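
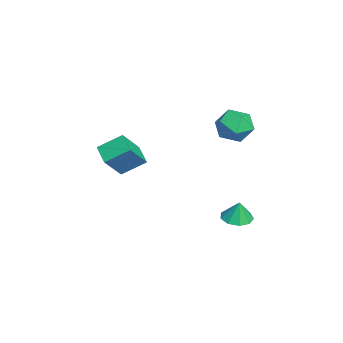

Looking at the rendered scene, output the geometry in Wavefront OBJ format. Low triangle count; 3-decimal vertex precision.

v -1.015 2.331 -3.756
v -0.478 2.961 -3.901
v -0.845 2.449 -2.624
v -1.011 3.167 -3.843
v -1.546 2.982 -3.744
v -1.832 2.492 -3.65
v -1.736 1.928 -3.606
v -1.302 1.552 -3.632
v -0.734 1.541 -3.716
v -0.297 1.9 -3.818
v -0.196 2.461 -3.892
v -1.056 -3.694 0.18
v -0.114 -4.426 1.501
v -1.198 -2.459 0.965
v -0.255 -3.191 2.286
v -0.045 -3.269 -0.306
v 0.898 -4.001 1.015
v -0.186 -2.034 0.479
v 0.756 -2.766 1.8
v 0.757 2.492 4.152
v 1.317 2.235 3.287
v -0.697 2.085 3.333
v -0.137 1.828 2.468
v -0.073 1.226 3.34
v 0.826 1.477 3.847
v -0.206 2.843 2.773
v 0.693 3.094 3.28
v 0.722 2.451 2.435
v 0.804 1.452 2.785
v -0.184 2.868 3.835
v -0.102 1.869 4.185
f 2 1 4
f 2 4 3
f 4 1 5
f 4 5 3
f 5 1 6
f 5 6 3
f 6 1 7
f 6 7 3
f 7 1 8
f 7 8 3
f 8 1 9
f 8 9 3
f 9 1 10
f 9 10 3
f 10 1 11
f 10 11 3
f 11 1 2
f 11 2 3
f 13 15 12
f 16 13 12
f 12 15 14
f 14 16 12
f 13 19 15
f 17 13 16
f 17 19 13
f 15 19 14
f 18 16 14
f 14 19 18
f 18 17 16
f 19 17 18
f 20 31 25
f 20 25 21
f 20 21 27
f 20 27 30
f 20 30 31
f 21 25 29
f 25 31 24
f 31 30 22
f 30 27 26
f 27 21 28
f 23 29 24
f 23 24 22
f 23 22 26
f 23 26 28
f 23 28 29
f 24 29 25
f 22 24 31
f 26 22 30
f 28 26 27
f 29 28 21



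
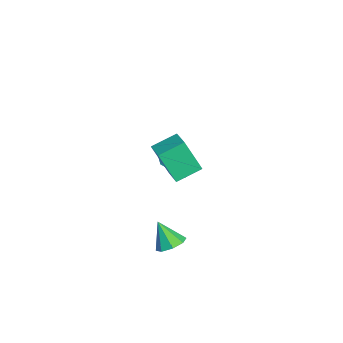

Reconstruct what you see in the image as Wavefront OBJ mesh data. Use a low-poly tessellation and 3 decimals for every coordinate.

v -3.807 3.909 -4.234
v -3.811 2.628 -3.055
v -3.92 4.541 -3.547
v -3.924 3.261 -2.369
v -2.676 3.999 -4.131
v -2.68 2.719 -2.953
v -2.789 4.632 -3.445
v -2.793 3.351 -2.266
v 1.851 2.859 0.428
v 1.507 2.01 2.228
v 1.396 4.155 0.953
v 1.052 3.305 2.753
v 3.048 3.135 0.787
v 2.704 2.285 2.587
v 2.593 4.43 1.312
v 2.249 3.581 3.112
v 3.718 2.836 -3.525
v 4.365 2.321 -3.448
v 3.082 2.224 -2.275
v 4.451 2.867 -3.136
v 4.108 3.396 -3.052
v 3.537 3.596 -3.245
v 3.072 3.351 -3.602
v 2.986 2.804 -3.914
v 3.328 2.276 -3.998
v 3.9 2.076 -3.805
f 2 4 1
f 5 2 1
f 1 4 3
f 3 5 1
f 2 8 4
f 6 2 5
f 6 8 2
f 4 8 3
f 7 5 3
f 3 8 7
f 7 6 5
f 8 6 7
f 10 12 9
f 13 10 9
f 9 12 11
f 11 13 9
f 10 16 12
f 14 10 13
f 14 16 10
f 12 16 11
f 15 13 11
f 11 16 15
f 15 14 13
f 16 14 15
f 18 17 20
f 18 20 19
f 20 17 21
f 20 21 19
f 21 17 22
f 21 22 19
f 22 17 23
f 22 23 19
f 23 17 24
f 23 24 19
f 24 17 25
f 24 25 19
f 25 17 26
f 25 26 19
f 26 17 18
f 26 18 19



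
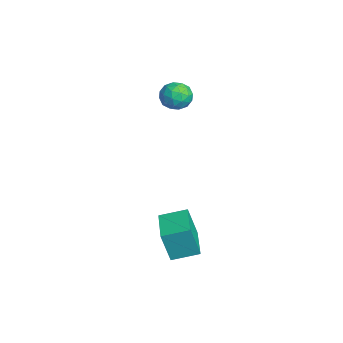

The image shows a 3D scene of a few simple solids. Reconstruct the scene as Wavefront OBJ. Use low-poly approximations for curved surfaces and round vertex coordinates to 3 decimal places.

v 1.17 2.13 -2.737
v 1.147 1.728 -1.291
v 1.292 3.308 -2.407
v 1.269 2.907 -0.962
v 2.931 1.953 -2.758
v 2.908 1.552 -1.313
v 3.053 3.132 -2.429
v 3.03 2.73 -0.983
v -3.136 3.315 2.839
v -2.389 3.483 2.902
v -3.071 2.637 3.878
v -2.324 2.805 3.941
v -2.851 3.352 4.048
v -2.891 3.772 3.406
v -2.569 2.348 3.374
v -2.609 2.768 2.732
v -2.039 2.885 3.233
v -2.213 3.506 3.649
v -3.247 2.614 3.131
v -3.421 3.235 3.547
v -2.768 3.459 2.78
v -2.692 2.661 4
v -3.001 2.983 4.063
v -2.563 3.082 4.1
v -3.063 3.628 3.076
v -2.625 3.727 3.113
v -2.896 3.65 3.786
v -2.835 2.393 3.667
v -2.397 2.492 3.704
v -2.897 3.038 2.68
v -2.459 3.137 2.717
v -2.564 2.47 2.994
v -2.124 3.206 3.011
v -2.085 2.807 3.621
v -2.229 2.539 3.288
v -2.253 2.785 2.911
v -2.226 3.571 3.256
v -2.188 3.172 3.866
v -2.498 3.494 3.929
v -2.521 3.741 3.552
v -2.02 3.219 3.45
v -3.272 2.948 2.914
v -3.234 2.549 3.524
v -2.939 2.379 3.228
v -2.962 2.626 2.851
v -3.375 3.313 3.159
v -3.336 2.914 3.769
v -3.207 3.335 3.869
v -3.231 3.581 3.492
v -3.44 2.901 3.33
f 2 4 1
f 5 2 1
f 1 4 3
f 3 5 1
f 2 8 4
f 6 2 5
f 6 8 2
f 4 8 3
f 7 5 3
f 3 8 7
f 7 6 5
f 8 6 7
f 9 46 25
f 46 20 49
f 25 49 14
f 46 49 25
f 9 25 21
f 25 14 26
f 21 26 10
f 25 26 21
f 9 21 30
f 21 10 31
f 30 31 16
f 21 31 30
f 9 30 42
f 30 16 45
f 42 45 19
f 30 45 42
f 9 42 46
f 42 19 50
f 46 50 20
f 42 50 46
f 10 26 37
f 26 14 40
f 37 40 18
f 26 40 37
f 14 49 27
f 49 20 48
f 27 48 13
f 49 48 27
f 20 50 47
f 50 19 43
f 47 43 11
f 50 43 47
f 19 45 44
f 45 16 32
f 44 32 15
f 45 32 44
f 16 31 36
f 31 10 33
f 36 33 17
f 31 33 36
f 12 38 24
f 38 18 39
f 24 39 13
f 38 39 24
f 12 24 22
f 24 13 23
f 22 23 11
f 24 23 22
f 12 22 29
f 22 11 28
f 29 28 15
f 22 28 29
f 12 29 34
f 29 15 35
f 34 35 17
f 29 35 34
f 12 34 38
f 34 17 41
f 38 41 18
f 34 41 38
f 13 39 27
f 39 18 40
f 27 40 14
f 39 40 27
f 11 23 47
f 23 13 48
f 47 48 20
f 23 48 47
f 15 28 44
f 28 11 43
f 44 43 19
f 28 43 44
f 17 35 36
f 35 15 32
f 36 32 16
f 35 32 36
f 18 41 37
f 41 17 33
f 37 33 10
f 41 33 37



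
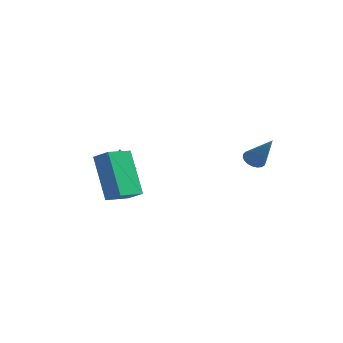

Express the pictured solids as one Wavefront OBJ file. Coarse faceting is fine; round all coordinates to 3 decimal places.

v -1.514 -0.495 1.83
v -0.875 -0.535 1.839
v -1.526 -0.465 2.93
v -0.94 -0.21 1.829
v -1.159 0.038 1.82
v -1.473 0.144 1.814
v -1.798 0.078 1.812
v -2.047 -0.141 1.815
v -2.152 -0.454 1.822
v -2.087 -0.779 1.831
v -1.868 -1.028 1.84
v -1.554 -1.133 1.847
v -1.229 -1.068 1.849
v -0.981 -0.849 1.846
v -1.708 -2.554 3.494
v -1.019 -2.726 3.978
v -1.226 -1.539 3.168
v -0.536 -1.711 3.652
v -0.784 -3.529 1.828
v -0.094 -3.701 2.312
v -0.301 -2.514 1.502
v 0.388 -2.686 1.986
v 3.461 1.175 2.562
v 3.886 1.182 2.299
v 4.279 0.925 3.878
v 3.864 1.382 2.351
v 3.772 1.547 2.439
v 3.626 1.647 2.549
v 3.452 1.665 2.661
v 3.279 1.599 2.755
v 3.138 1.459 2.817
v 3.052 1.271 2.834
v 3.037 1.065 2.804
v 3.096 0.879 2.733
v 3.217 0.744 2.632
v 3.381 0.683 2.518
v 3.558 0.708 2.413
v 3.719 0.813 2.333
v 3.835 0.981 2.293
f 2 1 4
f 2 4 3
f 4 1 5
f 4 5 3
f 5 1 6
f 5 6 3
f 6 1 7
f 6 7 3
f 7 1 8
f 7 8 3
f 8 1 9
f 8 9 3
f 9 1 10
f 9 10 3
f 10 1 11
f 10 11 3
f 11 1 12
f 11 12 3
f 12 1 13
f 12 13 3
f 13 1 14
f 13 14 3
f 14 1 2
f 14 2 3
f 16 18 15
f 19 16 15
f 15 18 17
f 17 19 15
f 16 22 18
f 20 16 19
f 20 22 16
f 18 22 17
f 21 19 17
f 17 22 21
f 21 20 19
f 22 20 21
f 24 23 26
f 24 26 25
f 26 23 27
f 26 27 25
f 27 23 28
f 27 28 25
f 28 23 29
f 28 29 25
f 29 23 30
f 29 30 25
f 30 23 31
f 30 31 25
f 31 23 32
f 31 32 25
f 32 23 33
f 32 33 25
f 33 23 34
f 33 34 25
f 34 23 35
f 34 35 25
f 35 23 36
f 35 36 25
f 36 23 37
f 36 37 25
f 37 23 38
f 37 38 25
f 38 23 39
f 38 39 25
f 39 23 24
f 39 24 25



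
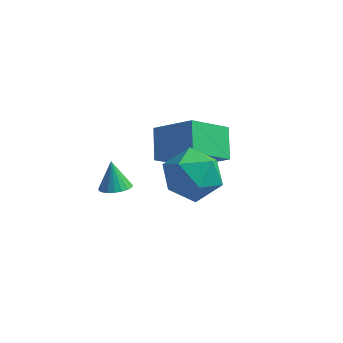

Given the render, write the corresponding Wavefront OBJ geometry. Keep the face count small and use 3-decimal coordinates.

v 1.3 -1.584 -2.392
v 2.18 -2.047 -3.041
v 1.46 -3.033 -1.139
v 2.34 -3.496 -1.788
v 2.51 -2.48 -1.197
v 2.411 -1.584 -1.972
v 1.229 -3.496 -2.208
v 1.13 -2.6 -2.983
v 2.136 -3.229 -2.928
v 2.928 -2.601 -2.303
v 0.712 -2.479 -1.877
v 1.504 -1.851 -1.252
v -0.104 -0.88 -3.331
v -0.48 0.227 -2.543
v 0.937 0.31 -4.506
v 0.56 1.417 -3.718
v 1.42 -1.137 -2.242
v 1.043 -0.03 -1.454
v 2.46 0.053 -3.417
v 2.084 1.16 -2.629
v -0.517 -3.965 -2.162
v -0.109 -3.529 -2.223
v -0.803 -3.555 -1.138
v -0.312 -3.424 -2.322
v -0.551 -3.412 -2.393
v -0.784 -3.496 -2.424
v -0.971 -3.661 -2.411
v -1.079 -3.878 -2.354
v -1.09 -4.111 -2.264
v -1.002 -4.318 -2.156
v -0.83 -4.464 -2.05
v -0.604 -4.524 -1.963
v -0.363 -4.487 -1.911
v -0.149 -4.36 -1.902
v 0.002 -4.165 -1.938
v 0.063 -3.935 -2.013
v 0.024 -3.71 -2.114
f 1 12 6
f 1 6 2
f 1 2 8
f 1 8 11
f 1 11 12
f 2 6 10
f 6 12 5
f 12 11 3
f 11 8 7
f 8 2 9
f 4 10 5
f 4 5 3
f 4 3 7
f 4 7 9
f 4 9 10
f 5 10 6
f 3 5 12
f 7 3 11
f 9 7 8
f 10 9 2
f 14 16 13
f 17 14 13
f 13 16 15
f 15 17 13
f 14 20 16
f 18 14 17
f 18 20 14
f 16 20 15
f 19 17 15
f 15 20 19
f 19 18 17
f 20 18 19
f 22 21 24
f 22 24 23
f 24 21 25
f 24 25 23
f 25 21 26
f 25 26 23
f 26 21 27
f 26 27 23
f 27 21 28
f 27 28 23
f 28 21 29
f 28 29 23
f 29 21 30
f 29 30 23
f 30 21 31
f 30 31 23
f 31 21 32
f 31 32 23
f 32 21 33
f 32 33 23
f 33 21 34
f 33 34 23
f 34 21 35
f 34 35 23
f 35 21 36
f 35 36 23
f 36 21 37
f 36 37 23
f 37 21 22
f 37 22 23



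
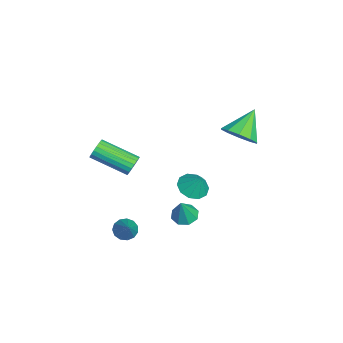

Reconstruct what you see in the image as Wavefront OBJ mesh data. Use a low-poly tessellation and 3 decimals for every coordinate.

v 2.518 -0.492 -2.412
v 3.081 -0.842 -2.695
v 3.082 -0.708 -1.028
v 3.171 -0.3 -2.648
v 2.879 0.129 -2.462
v 2.376 0.194 -2.248
v 1.956 -0.143 -2.129
v 1.866 -0.685 -2.177
v 2.158 -1.114 -2.362
v 2.661 -1.179 -2.577
v -1.91 2.393 0.179
v -1.323 3.295 0.091
v -3.03 3.247 1.441
v -1.812 3.323 -0.362
v -2.339 2.995 -0.608
v -2.702 2.438 -0.554
v -2.763 1.864 -0.219
v -2.498 1.492 0.268
v -2.009 1.464 0.721
v -1.482 1.791 0.967
v -1.118 2.349 0.912
v -1.058 2.923 0.578
v 3.93 -3.001 2.529
v 4.334 -2.958 2.97
v 3.654 -4.775 3.772
v 3.25 -4.819 3.331
v 4.121 -2.833 3.072
v 3.441 -4.651 3.874
v 3.871 -2.742 3.067
v 3.191 -4.559 3.869
v 3.632 -2.702 2.955
v 2.952 -4.519 3.757
v 3.452 -2.721 2.758
v 2.772 -4.539 3.561
v 3.366 -2.796 2.516
v 2.686 -4.613 3.319
v 3.393 -2.911 2.277
v 2.713 -4.729 3.079
v 3.526 -3.045 2.088
v 2.846 -4.862 2.89
v 3.739 -3.169 1.986
v 3.059 -4.987 2.788
v 3.989 -3.261 1.991
v 3.309 -5.078 2.793
v 4.228 -3.301 2.103
v 3.548 -5.118 2.905
v 4.408 -3.281 2.299
v 3.728 -5.099 3.102
v 4.494 -3.207 2.541
v 3.814 -5.024 3.344
v 4.467 -3.091 2.781
v 3.787 -4.909 3.583
v 2.379 -3.475 -3.658
v 2.819 -3.736 -4.075
v 3.681 -3.285 -2.402
v 2.822 -3.369 -4.135
v 2.685 -3.036 -4.043
v 2.45 -2.842 -3.829
v 2.193 -2.85 -3.561
v 1.994 -3.056 -3.324
v 1.918 -3.395 -3.192
v 1.987 -3.76 -3.209
v 2.181 -4.035 -3.369
v 2.438 -4.132 -3.62
v 2.675 -4.02 -3.883
v -1.581 0.026 -3.572
v -0.844 0.311 -4.003
v -1.119 0.474 -2.488
v -1.219 0.722 -4.014
v -1.732 0.867 -3.855
v -2.187 0.691 -3.588
v -2.411 0.261 -3.315
v -2.317 -0.259 -3.14
v -1.942 -0.67 -3.13
v -1.429 -0.815 -3.288
v -0.974 -0.639 -3.555
v -0.751 -0.209 -3.828
f 2 1 4
f 2 4 3
f 4 1 5
f 4 5 3
f 5 1 6
f 5 6 3
f 6 1 7
f 6 7 3
f 7 1 8
f 7 8 3
f 8 1 9
f 8 9 3
f 9 1 10
f 9 10 3
f 10 1 2
f 10 2 3
f 12 11 14
f 12 14 13
f 14 11 15
f 14 15 13
f 15 11 16
f 15 16 13
f 16 11 17
f 16 17 13
f 17 11 18
f 17 18 13
f 18 11 19
f 18 19 13
f 19 11 20
f 19 20 13
f 20 11 21
f 20 21 13
f 21 11 22
f 21 22 13
f 22 11 12
f 22 12 13
f 24 23 27
f 24 27 25
f 25 27 28
f 25 28 26
f 27 23 29
f 27 29 28
f 28 29 30
f 28 30 26
f 29 23 31
f 29 31 30
f 30 31 32
f 30 32 26
f 31 23 33
f 31 33 32
f 32 33 34
f 32 34 26
f 33 23 35
f 33 35 34
f 34 35 36
f 34 36 26
f 35 23 37
f 35 37 36
f 36 37 38
f 36 38 26
f 37 23 39
f 37 39 38
f 38 39 40
f 38 40 26
f 39 23 41
f 39 41 40
f 40 41 42
f 40 42 26
f 41 23 43
f 41 43 42
f 42 43 44
f 42 44 26
f 43 23 45
f 43 45 44
f 44 45 46
f 44 46 26
f 45 23 47
f 45 47 46
f 46 47 48
f 46 48 26
f 47 23 49
f 47 49 48
f 48 49 50
f 48 50 26
f 49 23 51
f 49 51 50
f 50 51 52
f 50 52 26
f 51 23 24
f 51 24 52
f 52 24 25
f 52 25 26
f 54 53 56
f 54 56 55
f 56 53 57
f 56 57 55
f 57 53 58
f 57 58 55
f 58 53 59
f 58 59 55
f 59 53 60
f 59 60 55
f 60 53 61
f 60 61 55
f 61 53 62
f 61 62 55
f 62 53 63
f 62 63 55
f 63 53 64
f 63 64 55
f 64 53 65
f 64 65 55
f 65 53 54
f 65 54 55
f 67 66 69
f 67 69 68
f 69 66 70
f 69 70 68
f 70 66 71
f 70 71 68
f 71 66 72
f 71 72 68
f 72 66 73
f 72 73 68
f 73 66 74
f 73 74 68
f 74 66 75
f 74 75 68
f 75 66 76
f 75 76 68
f 76 66 77
f 76 77 68
f 77 66 67
f 77 67 68



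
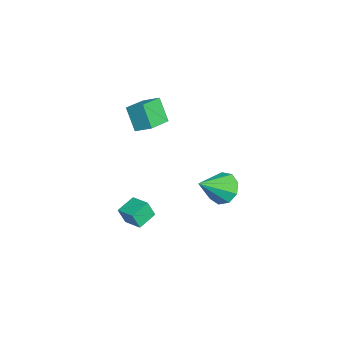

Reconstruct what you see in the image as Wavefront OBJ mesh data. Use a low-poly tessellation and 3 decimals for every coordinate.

v -1.299 -1.966 1.595
v -1.953 -2.335 2.717
v -0.904 -1.23 2.068
v -1.558 -1.599 3.19
v -0.242 -2.761 1.95
v -0.896 -3.13 3.072
v 0.153 -2.025 2.423
v -0.501 -2.394 3.545
v 1.673 1.064 -0.638
v 2.213 0.833 -1.294
v 2.467 -0.084 0.418
v 2.453 1.288 -0.98
v 2.328 1.637 -0.506
v 1.897 1.719 -0.094
v 1.361 1.494 0.064
v 0.972 1.068 -0.107
v 0.911 0.64 -0.526
v 1.206 0.411 -0.998
v 1.721 0.487 -1.301
v 0.341 -3.276 -4.009
v 0.362 -3.611 -3.131
v -0.36 -2.552 -3.716
v -0.34 -2.887 -2.838
v 1.1 -2.633 -3.782
v 1.12 -2.968 -2.904
v 0.398 -1.909 -3.489
v 0.419 -2.244 -2.611
f 2 4 1
f 5 2 1
f 1 4 3
f 3 5 1
f 2 8 4
f 6 2 5
f 6 8 2
f 4 8 3
f 7 5 3
f 3 8 7
f 7 6 5
f 8 6 7
f 10 9 12
f 10 12 11
f 12 9 13
f 12 13 11
f 13 9 14
f 13 14 11
f 14 9 15
f 14 15 11
f 15 9 16
f 15 16 11
f 16 9 17
f 16 17 11
f 17 9 18
f 17 18 11
f 18 9 19
f 18 19 11
f 19 9 10
f 19 10 11
f 21 23 20
f 24 21 20
f 20 23 22
f 22 24 20
f 21 27 23
f 25 21 24
f 25 27 21
f 23 27 22
f 26 24 22
f 22 27 26
f 26 25 24
f 27 25 26



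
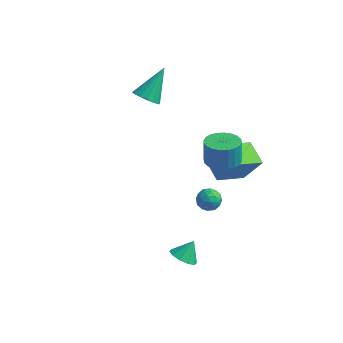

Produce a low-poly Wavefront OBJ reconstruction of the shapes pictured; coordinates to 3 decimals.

v 4.006 0.242 -0.088
v 4.855 -0.227 0.11
v 4.723 0.089 1.426
v 3.874 0.558 1.228
v 4.982 0.13 0.036
v 4.85 0.446 1.353
v 4.96 0.505 -0.056
v 4.828 0.821 1.261
v 4.793 0.839 -0.153
v 4.661 1.155 1.164
v 4.506 1.083 -0.24
v 4.374 1.399 1.076
v 4.143 1.198 -0.304
v 4.011 1.514 1.012
v 3.759 1.168 -0.335
v 3.627 1.484 0.981
v 3.413 0.997 -0.329
v 3.281 1.313 0.987
v 3.157 0.711 -0.286
v 3.025 1.027 1.03
v 3.03 0.354 -0.213
v 2.898 0.67 1.104
v 3.052 -0.021 -0.121
v 2.92 0.295 1.196
v 3.219 -0.355 -0.024
v 3.087 -0.039 1.293
v 3.506 -0.599 0.064
v 3.374 -0.283 1.38
v 3.869 -0.714 0.128
v 3.737 -0.398 1.444
v 4.253 -0.684 0.159
v 4.121 -0.368 1.475
v 4.599 -0.513 0.153
v 4.467 -0.197 1.469
v 3.77 -0.346 -2.987
v 4.273 -0.87 -2.978
v 3.147 -0.93 -2.182
v 3.65 -1.454 -2.173
v 3.804 -0.798 -1.904
v 4.189 -0.437 -2.402
v 3.231 -1.363 -2.758
v 3.616 -1.002 -3.256
v 3.939 -1.498 -2.837
v 4.294 -1.149 -2.309
v 3.126 -0.651 -2.851
v 3.481 -0.302 -2.323
v 4.076 -0.556 -3.053
v 3.344 -1.244 -2.107
v 3.435 -0.858 -1.949
v 3.73 -1.166 -1.944
v 4.027 -0.302 -2.714
v 4.323 -0.61 -2.709
v 4.047 -0.568 -2.078
v 3.097 -1.19 -2.451
v 3.393 -1.498 -2.446
v 3.69 -0.634 -3.216
v 3.985 -0.942 -3.211
v 3.373 -1.232 -3.082
v 4.175 -1.234 -2.965
v 3.809 -1.577 -2.492
v 3.563 -1.524 -2.836
v 3.789 -1.311 -3.128
v 4.384 -1.028 -2.655
v 4.018 -1.372 -2.182
v 4.109 -0.986 -2.023
v 4.335 -0.774 -2.316
v 4.188 -1.398 -2.572
v 3.402 -0.428 -2.978
v 3.036 -0.772 -2.505
v 3.085 -1.026 -2.844
v 3.311 -0.814 -3.137
v 3.611 -0.223 -2.668
v 3.245 -0.566 -2.195
v 3.631 -0.489 -2.032
v 3.857 -0.276 -2.324
v 3.232 -0.402 -2.588
v 4.354 2.672 -4.067
v 3.375 1.157 -3.115
v 3.296 3.646 -3.605
v 2.317 2.13 -2.654
v 5.283 2.99 -2.606
v 4.304 1.474 -1.655
v 4.225 3.963 -2.145
v 3.246 2.448 -1.193
v 3.57 -4.161 -4.344
v 3.962 -3.691 -4.859
v 3.89 -3.479 -3.476
v 3.499 -3.523 -4.82
v 3.063 -3.598 -4.6
v 2.82 -3.889 -4.282
v 2.864 -4.284 -3.987
v 3.178 -4.632 -3.829
v 3.641 -4.8 -3.868
v 4.077 -4.725 -4.088
v 4.319 -4.434 -4.406
v 4.275 -4.039 -4.701
v -1.134 2.239 1.461
v -0.347 2.259 1.199
v -0.686 3.741 2.919
v -0.529 2.531 0.974
v -0.85 2.737 0.861
v -1.236 2.828 0.886
v -1.598 2.785 1.042
v -1.855 2.617 1.294
v -1.946 2.362 1.585
v -1.851 2.079 1.848
v -1.592 1.833 2.021
v -1.229 1.68 2.067
v -0.843 1.655 1.974
v -0.525 1.764 1.763
v -0.346 1.982 1.483
f 2 1 5
f 2 5 3
f 3 5 6
f 3 6 4
f 5 1 7
f 5 7 6
f 6 7 8
f 6 8 4
f 7 1 9
f 7 9 8
f 8 9 10
f 8 10 4
f 9 1 11
f 9 11 10
f 10 11 12
f 10 12 4
f 11 1 13
f 11 13 12
f 12 13 14
f 12 14 4
f 13 1 15
f 13 15 14
f 14 15 16
f 14 16 4
f 15 1 17
f 15 17 16
f 16 17 18
f 16 18 4
f 17 1 19
f 17 19 18
f 18 19 20
f 18 20 4
f 19 1 21
f 19 21 20
f 20 21 22
f 20 22 4
f 21 1 23
f 21 23 22
f 22 23 24
f 22 24 4
f 23 1 25
f 23 25 24
f 24 25 26
f 24 26 4
f 25 1 27
f 25 27 26
f 26 27 28
f 26 28 4
f 27 1 29
f 27 29 28
f 28 29 30
f 28 30 4
f 29 1 31
f 29 31 30
f 30 31 32
f 30 32 4
f 31 1 33
f 31 33 32
f 32 33 34
f 32 34 4
f 33 1 2
f 33 2 34
f 34 2 3
f 34 3 4
f 35 72 51
f 72 46 75
f 51 75 40
f 72 75 51
f 35 51 47
f 51 40 52
f 47 52 36
f 51 52 47
f 35 47 56
f 47 36 57
f 56 57 42
f 47 57 56
f 35 56 68
f 56 42 71
f 68 71 45
f 56 71 68
f 35 68 72
f 68 45 76
f 72 76 46
f 68 76 72
f 36 52 63
f 52 40 66
f 63 66 44
f 52 66 63
f 40 75 53
f 75 46 74
f 53 74 39
f 75 74 53
f 46 76 73
f 76 45 69
f 73 69 37
f 76 69 73
f 45 71 70
f 71 42 58
f 70 58 41
f 71 58 70
f 42 57 62
f 57 36 59
f 62 59 43
f 57 59 62
f 38 64 50
f 64 44 65
f 50 65 39
f 64 65 50
f 38 50 48
f 50 39 49
f 48 49 37
f 50 49 48
f 38 48 55
f 48 37 54
f 55 54 41
f 48 54 55
f 38 55 60
f 55 41 61
f 60 61 43
f 55 61 60
f 38 60 64
f 60 43 67
f 64 67 44
f 60 67 64
f 39 65 53
f 65 44 66
f 53 66 40
f 65 66 53
f 37 49 73
f 49 39 74
f 73 74 46
f 49 74 73
f 41 54 70
f 54 37 69
f 70 69 45
f 54 69 70
f 43 61 62
f 61 41 58
f 62 58 42
f 61 58 62
f 44 67 63
f 67 43 59
f 63 59 36
f 67 59 63
f 78 80 77
f 81 78 77
f 77 80 79
f 79 81 77
f 78 84 80
f 82 78 81
f 82 84 78
f 80 84 79
f 83 81 79
f 79 84 83
f 83 82 81
f 84 82 83
f 86 85 88
f 86 88 87
f 88 85 89
f 88 89 87
f 89 85 90
f 89 90 87
f 90 85 91
f 90 91 87
f 91 85 92
f 91 92 87
f 92 85 93
f 92 93 87
f 93 85 94
f 93 94 87
f 94 85 95
f 94 95 87
f 95 85 96
f 95 96 87
f 96 85 86
f 96 86 87
f 98 97 100
f 98 100 99
f 100 97 101
f 100 101 99
f 101 97 102
f 101 102 99
f 102 97 103
f 102 103 99
f 103 97 104
f 103 104 99
f 104 97 105
f 104 105 99
f 105 97 106
f 105 106 99
f 106 97 107
f 106 107 99
f 107 97 108
f 107 108 99
f 108 97 109
f 108 109 99
f 109 97 110
f 109 110 99
f 110 97 111
f 110 111 99
f 111 97 98
f 111 98 99



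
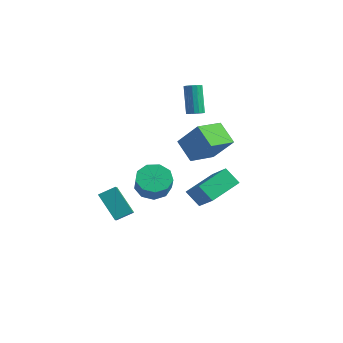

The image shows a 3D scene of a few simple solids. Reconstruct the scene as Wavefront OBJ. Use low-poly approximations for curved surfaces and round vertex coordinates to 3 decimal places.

v 2.634 0.695 2.678
v 3.824 0.909 4.195
v 2.902 2.426 2.223
v 4.092 2.641 3.74
v 3.828 0.279 1.8
v 5.018 0.494 3.317
v 4.096 2.011 1.345
v 5.286 2.225 2.862
v -0.233 -2.487 -1.083
v 0.35 -1.705 -0.643
v 1.109 -2.729 -2.435
v 1.693 -1.948 -1.995
v 0.307 -3.272 -0.405
v 0.891 -2.491 0.035
v 1.65 -3.515 -1.757
v 2.233 -2.733 -1.317
v 2.256 3.25 -4.091
v 1.358 3.181 -3.224
v 2.666 5.236 -3.506
v 1.768 5.166 -2.64
v 3.692 2.534 -2.66
v 2.794 2.464 -1.794
v 4.102 4.519 -2.076
v 3.204 4.45 -1.209
v 1.69 3.612 3.153
v 2.087 3.417 3.426
v 1.347 4.172 5.041
v 0.95 4.368 4.767
v 2.169 3.662 3.349
v 1.429 4.417 4.964
v 2.122 3.893 3.219
v 1.383 4.648 4.834
v 1.96 4.049 3.072
v 1.22 4.804 4.687
v 1.725 4.088 2.946
v 0.986 4.844 4.561
v 1.481 4 2.876
v 0.741 4.755 4.491
v 1.293 3.808 2.879
v 0.553 4.563 4.494
v 1.211 3.563 2.956
v 0.471 4.318 4.571
v 1.257 3.332 3.086
v 0.518 4.087 4.701
v 1.42 3.176 3.233
v 0.68 3.931 4.848
v 1.654 3.136 3.359
v 0.915 3.892 4.974
v 1.899 3.225 3.429
v 1.159 3.98 5.044
v 0.53 1.228 -1.982
v 1.114 0.564 -2.567
v 1.613 0.048 -1.484
v 1.03 0.712 -0.898
v 1.483 1.177 -2.445
v 1.982 0.66 -1.361
v 1.406 1.813 -2.106
v 1.905 1.296 -1.023
v 0.92 2.176 -1.709
v 1.419 1.659 -0.626
v 0.251 2.095 -1.44
v 0.75 1.579 -0.356
v -0.286 1.609 -1.424
v 0.213 1.092 -0.34
v -0.442 0.945 -1.669
v 0.057 0.428 -0.586
v -0.142 0.413 -2.061
v 0.357 -0.104 -0.977
v 0.472 0.263 -2.415
v 0.971 -0.254 -1.332
f 2 4 1
f 5 2 1
f 1 4 3
f 3 5 1
f 2 8 4
f 6 2 5
f 6 8 2
f 4 8 3
f 7 5 3
f 3 8 7
f 7 6 5
f 8 6 7
f 10 12 9
f 13 10 9
f 9 12 11
f 11 13 9
f 10 16 12
f 14 10 13
f 14 16 10
f 12 16 11
f 15 13 11
f 11 16 15
f 15 14 13
f 16 14 15
f 18 20 17
f 21 18 17
f 17 20 19
f 19 21 17
f 18 24 20
f 22 18 21
f 22 24 18
f 20 24 19
f 23 21 19
f 19 24 23
f 23 22 21
f 24 22 23
f 26 25 29
f 26 29 27
f 27 29 30
f 27 30 28
f 29 25 31
f 29 31 30
f 30 31 32
f 30 32 28
f 31 25 33
f 31 33 32
f 32 33 34
f 32 34 28
f 33 25 35
f 33 35 34
f 34 35 36
f 34 36 28
f 35 25 37
f 35 37 36
f 36 37 38
f 36 38 28
f 37 25 39
f 37 39 38
f 38 39 40
f 38 40 28
f 39 25 41
f 39 41 40
f 40 41 42
f 40 42 28
f 41 25 43
f 41 43 42
f 42 43 44
f 42 44 28
f 43 25 45
f 43 45 44
f 44 45 46
f 44 46 28
f 45 25 47
f 45 47 46
f 46 47 48
f 46 48 28
f 47 25 49
f 47 49 48
f 48 49 50
f 48 50 28
f 49 25 26
f 49 26 50
f 50 26 27
f 50 27 28
f 52 51 55
f 52 55 53
f 53 55 56
f 53 56 54
f 55 51 57
f 55 57 56
f 56 57 58
f 56 58 54
f 57 51 59
f 57 59 58
f 58 59 60
f 58 60 54
f 59 51 61
f 59 61 60
f 60 61 62
f 60 62 54
f 61 51 63
f 61 63 62
f 62 63 64
f 62 64 54
f 63 51 65
f 63 65 64
f 64 65 66
f 64 66 54
f 65 51 67
f 65 67 66
f 66 67 68
f 66 68 54
f 67 51 69
f 67 69 68
f 68 69 70
f 68 70 54
f 69 51 52
f 69 52 70
f 70 52 53
f 70 53 54



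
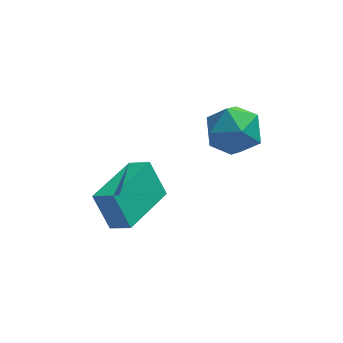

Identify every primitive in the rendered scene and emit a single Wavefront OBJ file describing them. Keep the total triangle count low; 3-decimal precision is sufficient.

v -0.744 1.506 -2.078
v -1.25 1.955 -0.898
v -1.378 1.855 -2.483
v -1.885 2.304 -1.304
v 0.345 3.256 -2.276
v -0.162 3.705 -1.097
v -0.29 3.605 -2.682
v -0.796 4.054 -1.502
v 2.459 4.248 1.137
v 3.082 3.83 0.494
v 1.618 2.89 1.206
v 2.241 2.472 0.563
v 2.547 2.688 1.477
v 3.067 3.528 1.435
v 1.633 3.192 0.265
v 2.153 4.032 0.223
v 2.572 3.177 -0.045
v 3.136 2.866 0.704
v 1.564 3.854 0.996
v 2.128 3.543 1.745
f 2 4 1
f 5 2 1
f 1 4 3
f 3 5 1
f 2 8 4
f 6 2 5
f 6 8 2
f 4 8 3
f 7 5 3
f 3 8 7
f 7 6 5
f 8 6 7
f 9 20 14
f 9 14 10
f 9 10 16
f 9 16 19
f 9 19 20
f 10 14 18
f 14 20 13
f 20 19 11
f 19 16 15
f 16 10 17
f 12 18 13
f 12 13 11
f 12 11 15
f 12 15 17
f 12 17 18
f 13 18 14
f 11 13 20
f 15 11 19
f 17 15 16
f 18 17 10



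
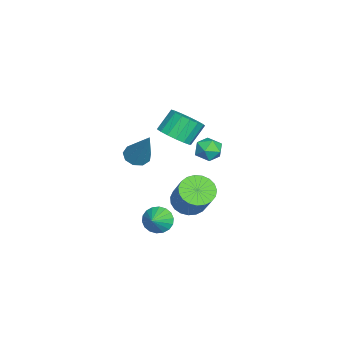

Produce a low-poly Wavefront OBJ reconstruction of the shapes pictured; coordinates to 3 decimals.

v -4.338 1.615 -0.595
v -4.044 2.097 -0.106
v -3.336 0.943 -0.534
v -3.042 1.425 -0.045
v -3.62 0.997 0.155
v -4.239 1.412 0.117
v -3.141 1.628 -0.757
v -3.76 2.043 -0.795
v -3.304 2.105 -0.207
v -3.6 1.715 0.357
v -3.78 1.325 -0.997
v -4.076 0.935 -0.433
v 1.35 1.295 -0.437
v 1.873 1.675 -0.973
v 2.953 2.185 0.44
v 2.43 1.805 0.977
v 1.65 1.932 -0.895
v 2.729 2.442 0.518
v 1.375 2.079 -0.738
v 2.454 2.589 0.675
v 1.095 2.09 -0.529
v 2.175 2.6 0.884
v 0.86 1.964 -0.303
v 1.94 2.474 1.11
v 0.709 1.722 -0.101
v 1.789 2.232 1.312
v 0.67 1.407 0.043
v 1.749 1.917 1.456
v 0.748 1.072 0.104
v 1.827 1.582 1.518
v 0.93 0.775 0.072
v 2.009 1.286 1.485
v 1.185 0.569 -0.048
v 2.264 1.079 1.365
v 1.468 0.488 -0.235
v 2.548 0.998 1.178
v 1.731 0.547 -0.457
v 2.811 1.057 0.956
v 1.928 0.735 -0.676
v 3.008 1.245 0.737
v 2.026 1.019 -0.853
v 3.105 1.53 0.56
v 2.006 1.352 -0.958
v 3.086 1.862 0.455
v -2.159 0.131 1.357
v -1.707 0.879 1.187
v -2.27 1.437 2.153
v -2.721 0.689 2.323
v -2.063 0.92 0.956
v -2.626 1.478 1.923
v -2.441 0.78 0.817
v -3.003 1.339 1.784
v -2.754 0.491 0.802
v -3.316 1.05 1.768
v -2.93 0.12 0.914
v -3.493 0.679 1.88
v -2.93 -0.249 1.127
v -3.493 0.31 2.093
v -2.753 -0.531 1.393
v -3.316 0.028 2.359
v -2.44 -0.661 1.651
v -3.003 -0.102 2.617
v -2.063 -0.61 1.841
v -2.625 -0.051 2.807
v -1.707 -0.389 1.92
v -2.27 0.169 2.887
v -1.455 -0.05 1.871
v -2.017 0.509 2.837
v -1.364 0.331 1.703
v -1.927 0.89 2.67
v -1.455 0.666 1.457
v -2.018 1.225 2.423
v 0.847 -0.159 -2.219
v 1.223 0.144 -2.766
v 1.713 -0.301 -1.701
v 1.152 0.399 -2.578
v 1.02 0.543 -2.318
v 0.854 0.548 -2.039
v 0.686 0.413 -1.795
v 0.551 0.165 -1.636
v 0.473 -0.148 -1.592
v 0.47 -0.463 -1.672
v 0.541 -0.717 -1.861
v 0.673 -0.861 -2.12
v 0.839 -0.867 -2.4
v 1.007 -0.732 -2.643
v 1.142 -0.483 -2.803
v 1.22 -0.171 -2.846
v 0.597 -1.1 1.767
v 1.167 -1.183 1.489
v 1.583 -0.38 3.573
v 1.019 -0.779 1.409
v 0.673 -0.525 1.496
v 0.292 -0.54 1.711
v 0.053 -0.817 1.951
v 0.069 -1.226 2.106
v 0.331 -1.577 2.102
v 0.718 -1.704 1.941
v 1.048 -1.548 1.699
f 1 12 6
f 1 6 2
f 1 2 8
f 1 8 11
f 1 11 12
f 2 6 10
f 6 12 5
f 12 11 3
f 11 8 7
f 8 2 9
f 4 10 5
f 4 5 3
f 4 3 7
f 4 7 9
f 4 9 10
f 5 10 6
f 3 5 12
f 7 3 11
f 9 7 8
f 10 9 2
f 14 13 17
f 14 17 15
f 15 17 18
f 15 18 16
f 17 13 19
f 17 19 18
f 18 19 20
f 18 20 16
f 19 13 21
f 19 21 20
f 20 21 22
f 20 22 16
f 21 13 23
f 21 23 22
f 22 23 24
f 22 24 16
f 23 13 25
f 23 25 24
f 24 25 26
f 24 26 16
f 25 13 27
f 25 27 26
f 26 27 28
f 26 28 16
f 27 13 29
f 27 29 28
f 28 29 30
f 28 30 16
f 29 13 31
f 29 31 30
f 30 31 32
f 30 32 16
f 31 13 33
f 31 33 32
f 32 33 34
f 32 34 16
f 33 13 35
f 33 35 34
f 34 35 36
f 34 36 16
f 35 13 37
f 35 37 36
f 36 37 38
f 36 38 16
f 37 13 39
f 37 39 38
f 38 39 40
f 38 40 16
f 39 13 41
f 39 41 40
f 40 41 42
f 40 42 16
f 41 13 43
f 41 43 42
f 42 43 44
f 42 44 16
f 43 13 14
f 43 14 44
f 44 14 15
f 44 15 16
f 46 45 49
f 46 49 47
f 47 49 50
f 47 50 48
f 49 45 51
f 49 51 50
f 50 51 52
f 50 52 48
f 51 45 53
f 51 53 52
f 52 53 54
f 52 54 48
f 53 45 55
f 53 55 54
f 54 55 56
f 54 56 48
f 55 45 57
f 55 57 56
f 56 57 58
f 56 58 48
f 57 45 59
f 57 59 58
f 58 59 60
f 58 60 48
f 59 45 61
f 59 61 60
f 60 61 62
f 60 62 48
f 61 45 63
f 61 63 62
f 62 63 64
f 62 64 48
f 63 45 65
f 63 65 64
f 64 65 66
f 64 66 48
f 65 45 67
f 65 67 66
f 66 67 68
f 66 68 48
f 67 45 69
f 67 69 68
f 68 69 70
f 68 70 48
f 69 45 71
f 69 71 70
f 70 71 72
f 70 72 48
f 71 45 46
f 71 46 72
f 72 46 47
f 72 47 48
f 74 73 76
f 74 76 75
f 76 73 77
f 76 77 75
f 77 73 78
f 77 78 75
f 78 73 79
f 78 79 75
f 79 73 80
f 79 80 75
f 80 73 81
f 80 81 75
f 81 73 82
f 81 82 75
f 82 73 83
f 82 83 75
f 83 73 84
f 83 84 75
f 84 73 85
f 84 85 75
f 85 73 86
f 85 86 75
f 86 73 87
f 86 87 75
f 87 73 88
f 87 88 75
f 88 73 74
f 88 74 75
f 90 89 92
f 90 92 91
f 92 89 93
f 92 93 91
f 93 89 94
f 93 94 91
f 94 89 95
f 94 95 91
f 95 89 96
f 95 96 91
f 96 89 97
f 96 97 91
f 97 89 98
f 97 98 91
f 98 89 99
f 98 99 91
f 99 89 90
f 99 90 91



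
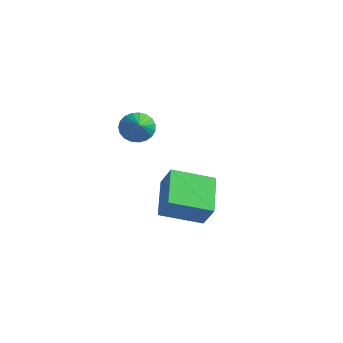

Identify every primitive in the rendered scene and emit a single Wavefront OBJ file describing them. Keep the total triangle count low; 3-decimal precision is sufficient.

v 3.21 -1.631 1.779
v 3.478 -1.849 1.276
v 3.85 -2.189 2.361
v 3.616 -1.641 1.323
v 3.684 -1.432 1.45
v 3.67 -1.257 1.633
v 3.576 -1.147 1.841
v 3.419 -1.12 2.039
v 3.226 -1.182 2.191
v 3.031 -1.321 2.272
v 2.866 -1.514 2.268
v 2.761 -1.727 2.179
v 2.733 -1.923 2.021
v 2.788 -2.069 1.821
v 2.916 -2.139 1.614
v 3.095 -2.121 1.435
v 3.294 -2.018 1.315
v 2.589 0.213 -1.983
v 3.135 0.119 -1.092
v 3.637 1.332 -2.507
v 4.184 1.237 -1.616
v 3.496 -0.957 -2.664
v 4.043 -1.052 -1.773
v 4.545 0.161 -3.188
v 5.091 0.067 -2.297
f 2 1 4
f 2 4 3
f 4 1 5
f 4 5 3
f 5 1 6
f 5 6 3
f 6 1 7
f 6 7 3
f 7 1 8
f 7 8 3
f 8 1 9
f 8 9 3
f 9 1 10
f 9 10 3
f 10 1 11
f 10 11 3
f 11 1 12
f 11 12 3
f 12 1 13
f 12 13 3
f 13 1 14
f 13 14 3
f 14 1 15
f 14 15 3
f 15 1 16
f 15 16 3
f 16 1 17
f 16 17 3
f 17 1 2
f 17 2 3
f 19 21 18
f 22 19 18
f 18 21 20
f 20 22 18
f 19 25 21
f 23 19 22
f 23 25 19
f 21 25 20
f 24 22 20
f 20 25 24
f 24 23 22
f 25 23 24



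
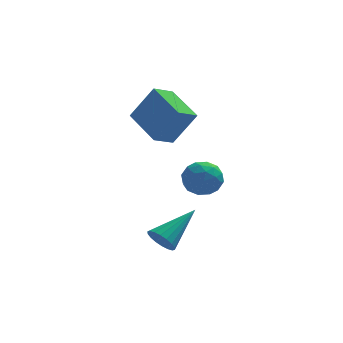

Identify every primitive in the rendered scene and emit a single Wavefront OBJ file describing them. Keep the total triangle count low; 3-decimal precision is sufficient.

v 2.98 -1.689 1.818
v 3.357 -1.12 1.257
v 3.143 -2.74 0.863
v 3.52 -2.171 0.302
v 3.942 -2.406 1.041
v 3.841 -1.757 1.632
v 2.659 -2.103 0.488
v 2.558 -1.454 1.079
v 3.158 -1.376 0.435
v 3.951 -1.564 0.777
v 2.549 -2.296 1.343
v 3.342 -2.484 1.685
v 3.154 -1.313 1.622
v 3.346 -2.547 0.498
v 3.594 -2.686 0.933
v 3.815 -2.351 0.603
v 3.438 -1.687 1.842
v 3.66 -1.353 1.512
v 4.004 -2.108 1.385
v 2.84 -2.507 0.608
v 3.062 -2.173 0.278
v 2.685 -1.509 1.517
v 2.906 -1.174 1.187
v 2.496 -1.752 0.735
v 3.259 -1.128 0.809
v 3.355 -1.746 0.247
v 2.849 -1.706 0.357
v 2.79 -1.324 0.704
v 3.725 -1.239 1.01
v 3.821 -1.856 0.448
v 4.069 -1.995 0.883
v 4.009 -1.613 1.23
v 3.608 -1.389 0.527
v 2.679 -2.004 1.672
v 2.775 -2.621 1.11
v 2.491 -2.247 0.89
v 2.431 -1.865 1.237
v 3.145 -2.114 1.873
v 3.241 -2.732 1.311
v 3.71 -2.536 1.416
v 3.651 -2.154 1.763
v 2.892 -2.471 1.593
v 1.598 -2.83 -1.866
v 1.865 -2.607 -2.462
v 2.982 -1.67 -0.814
v 1.646 -2.4 -2.404
v 1.418 -2.278 -2.238
v 1.225 -2.265 -1.999
v 1.107 -2.365 -1.734
v 1.086 -2.556 -1.495
v 1.166 -2.802 -1.329
v 1.332 -3.053 -1.27
v 1.551 -3.261 -1.329
v 1.779 -3.383 -1.494
v 1.971 -3.395 -1.733
v 2.09 -3.296 -1.999
v 2.111 -3.105 -2.238
v 2.031 -2.859 -2.403
v 2.29 1.623 1.383
v 1.49 0.986 1.841
v 1.377 3.256 2.061
v 0.577 2.619 2.519
v 3.263 1.521 2.941
v 2.463 0.884 3.399
v 2.35 3.154 3.619
v 1.55 2.517 4.077
f 1 38 17
f 38 12 41
f 17 41 6
f 38 41 17
f 1 17 13
f 17 6 18
f 13 18 2
f 17 18 13
f 1 13 22
f 13 2 23
f 22 23 8
f 13 23 22
f 1 22 34
f 22 8 37
f 34 37 11
f 22 37 34
f 1 34 38
f 34 11 42
f 38 42 12
f 34 42 38
f 2 18 29
f 18 6 32
f 29 32 10
f 18 32 29
f 6 41 19
f 41 12 40
f 19 40 5
f 41 40 19
f 12 42 39
f 42 11 35
f 39 35 3
f 42 35 39
f 11 37 36
f 37 8 24
f 36 24 7
f 37 24 36
f 8 23 28
f 23 2 25
f 28 25 9
f 23 25 28
f 4 30 16
f 30 10 31
f 16 31 5
f 30 31 16
f 4 16 14
f 16 5 15
f 14 15 3
f 16 15 14
f 4 14 21
f 14 3 20
f 21 20 7
f 14 20 21
f 4 21 26
f 21 7 27
f 26 27 9
f 21 27 26
f 4 26 30
f 26 9 33
f 30 33 10
f 26 33 30
f 5 31 19
f 31 10 32
f 19 32 6
f 31 32 19
f 3 15 39
f 15 5 40
f 39 40 12
f 15 40 39
f 7 20 36
f 20 3 35
f 36 35 11
f 20 35 36
f 9 27 28
f 27 7 24
f 28 24 8
f 27 24 28
f 10 33 29
f 33 9 25
f 29 25 2
f 33 25 29
f 44 43 46
f 44 46 45
f 46 43 47
f 46 47 45
f 47 43 48
f 47 48 45
f 48 43 49
f 48 49 45
f 49 43 50
f 49 50 45
f 50 43 51
f 50 51 45
f 51 43 52
f 51 52 45
f 52 43 53
f 52 53 45
f 53 43 54
f 53 54 45
f 54 43 55
f 54 55 45
f 55 43 56
f 55 56 45
f 56 43 57
f 56 57 45
f 57 43 58
f 57 58 45
f 58 43 44
f 58 44 45
f 60 62 59
f 63 60 59
f 59 62 61
f 61 63 59
f 60 66 62
f 64 60 63
f 64 66 60
f 62 66 61
f 65 63 61
f 61 66 65
f 65 64 63
f 66 64 65



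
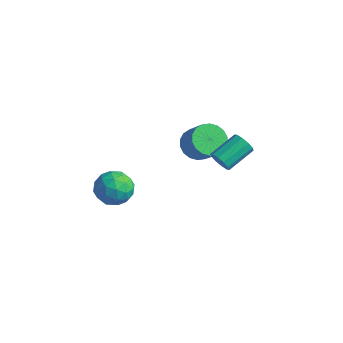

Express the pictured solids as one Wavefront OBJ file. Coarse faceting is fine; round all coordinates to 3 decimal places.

v -1.252 -2.68 -1.605
v -0.163 -2.622 -1.883
v -1.257 -4.458 -1.997
v -0.168 -4.4 -2.275
v -0.483 -4.28 -1.201
v -0.479 -3.181 -0.959
v -0.941 -3.899 -2.921
v -0.937 -2.8 -2.679
v 0.029 -3.376 -2.696
v 0.312 -3.611 -1.633
v -1.732 -3.469 -2.247
v -1.449 -3.704 -1.184
v -0.707 -2.495 -1.71
v -0.713 -4.585 -2.17
v -0.898 -4.514 -1.539
v -0.258 -4.48 -1.702
v -0.893 -2.823 -1.167
v -0.253 -2.79 -1.33
v -0.441 -3.764 -0.929
v -1.167 -4.29 -2.55
v -0.527 -4.257 -2.713
v -1.162 -2.6 -2.178
v -0.522 -2.566 -2.341
v -0.979 -3.316 -2.951
v 0.046 -2.904 -2.351
v 0.043 -3.949 -2.581
v -0.411 -3.654 -2.961
v -0.409 -3.009 -2.819
v 0.213 -3.042 -1.726
v 0.209 -4.087 -1.956
v 0.025 -4.016 -1.325
v 0.027 -3.371 -1.183
v 0.326 -3.485 -2.204
v -1.629 -2.993 -1.924
v -1.633 -4.038 -2.154
v -1.447 -3.709 -2.697
v -1.445 -3.064 -2.555
v -1.463 -3.131 -1.299
v -1.466 -4.176 -1.529
v -1.011 -4.071 -1.061
v -1.009 -3.426 -0.919
v -1.746 -3.595 -1.676
v -1.302 3.028 -2.609
v -0.562 3.358 -3.26
v 0.562 3.163 -2.083
v -0.178 2.832 -1.431
v -0.704 3.75 -3.059
v 0.42 3.554 -1.881
v -0.965 3.999 -2.769
v 0.159 3.803 -1.591
v -1.293 4.055 -2.447
v -0.169 3.859 -1.269
v -1.622 3.908 -2.157
v -0.498 3.712 -0.979
v -1.888 3.587 -1.957
v -0.764 3.391 -0.779
v -2.038 3.154 -1.885
v -0.914 2.959 -0.707
v -2.042 2.697 -1.957
v -0.918 2.502 -0.78
v -1.9 2.306 -2.159
v -0.776 2.11 -0.981
v -1.639 2.057 -2.449
v -0.515 1.861 -1.271
v -1.311 2.001 -2.771
v -0.187 1.805 -1.593
v -0.982 2.148 -3.061
v 0.142 1.952 -1.883
v -0.716 2.469 -3.261
v 0.408 2.273 -2.083
v -0.566 2.901 -3.333
v 0.558 2.706 -2.155
v 2.112 1.258 -0.946
v 2.381 1.5 -1.533
v 2.538 3.104 -0.801
v 2.268 2.862 -0.214
v 1.958 1.55 -1.552
v 2.115 3.154 -0.82
v 1.594 1.488 -1.34
v 1.75 3.092 -0.607
v 1.427 1.339 -0.977
v 1.584 2.943 -0.244
v 1.522 1.159 -0.602
v 1.679 2.762 0.13
v 1.842 1.016 -0.359
v 1.999 2.62 0.373
v 2.265 0.966 -0.34
v 2.422 2.57 0.392
v 2.63 1.028 -0.553
v 2.786 2.632 0.18
v 2.796 1.177 -0.916
v 2.953 2.781 -0.183
v 2.701 1.358 -1.29
v 2.858 2.961 -0.558
f 1 38 17
f 38 12 41
f 17 41 6
f 38 41 17
f 1 17 13
f 17 6 18
f 13 18 2
f 17 18 13
f 1 13 22
f 13 2 23
f 22 23 8
f 13 23 22
f 1 22 34
f 22 8 37
f 34 37 11
f 22 37 34
f 1 34 38
f 34 11 42
f 38 42 12
f 34 42 38
f 2 18 29
f 18 6 32
f 29 32 10
f 18 32 29
f 6 41 19
f 41 12 40
f 19 40 5
f 41 40 19
f 12 42 39
f 42 11 35
f 39 35 3
f 42 35 39
f 11 37 36
f 37 8 24
f 36 24 7
f 37 24 36
f 8 23 28
f 23 2 25
f 28 25 9
f 23 25 28
f 4 30 16
f 30 10 31
f 16 31 5
f 30 31 16
f 4 16 14
f 16 5 15
f 14 15 3
f 16 15 14
f 4 14 21
f 14 3 20
f 21 20 7
f 14 20 21
f 4 21 26
f 21 7 27
f 26 27 9
f 21 27 26
f 4 26 30
f 26 9 33
f 30 33 10
f 26 33 30
f 5 31 19
f 31 10 32
f 19 32 6
f 31 32 19
f 3 15 39
f 15 5 40
f 39 40 12
f 15 40 39
f 7 20 36
f 20 3 35
f 36 35 11
f 20 35 36
f 9 27 28
f 27 7 24
f 28 24 8
f 27 24 28
f 10 33 29
f 33 9 25
f 29 25 2
f 33 25 29
f 44 43 47
f 44 47 45
f 45 47 48
f 45 48 46
f 47 43 49
f 47 49 48
f 48 49 50
f 48 50 46
f 49 43 51
f 49 51 50
f 50 51 52
f 50 52 46
f 51 43 53
f 51 53 52
f 52 53 54
f 52 54 46
f 53 43 55
f 53 55 54
f 54 55 56
f 54 56 46
f 55 43 57
f 55 57 56
f 56 57 58
f 56 58 46
f 57 43 59
f 57 59 58
f 58 59 60
f 58 60 46
f 59 43 61
f 59 61 60
f 60 61 62
f 60 62 46
f 61 43 63
f 61 63 62
f 62 63 64
f 62 64 46
f 63 43 65
f 63 65 64
f 64 65 66
f 64 66 46
f 65 43 67
f 65 67 66
f 66 67 68
f 66 68 46
f 67 43 69
f 67 69 68
f 68 69 70
f 68 70 46
f 69 43 71
f 69 71 70
f 70 71 72
f 70 72 46
f 71 43 44
f 71 44 72
f 72 44 45
f 72 45 46
f 74 73 77
f 74 77 75
f 75 77 78
f 75 78 76
f 77 73 79
f 77 79 78
f 78 79 80
f 78 80 76
f 79 73 81
f 79 81 80
f 80 81 82
f 80 82 76
f 81 73 83
f 81 83 82
f 82 83 84
f 82 84 76
f 83 73 85
f 83 85 84
f 84 85 86
f 84 86 76
f 85 73 87
f 85 87 86
f 86 87 88
f 86 88 76
f 87 73 89
f 87 89 88
f 88 89 90
f 88 90 76
f 89 73 91
f 89 91 90
f 90 91 92
f 90 92 76
f 91 73 93
f 91 93 92
f 92 93 94
f 92 94 76
f 93 73 74
f 93 74 94
f 94 74 75
f 94 75 76



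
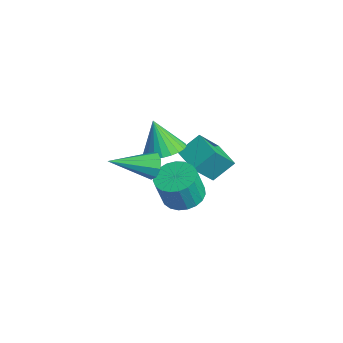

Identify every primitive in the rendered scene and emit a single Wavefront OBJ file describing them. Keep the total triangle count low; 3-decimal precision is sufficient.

v 3.299 -2.237 1.55
v 3.585 -2.056 2.07
v 3.121 -3.963 2.25
v 3.166 -1.998 2.107
v 2.81 -2.052 1.884
v 2.682 -2.193 1.505
v 2.843 -2.354 1.147
v 3.217 -2.461 0.978
v 3.629 -2.463 1.077
v 3.887 -2.36 1.398
v 3.869 -2.199 1.79
v 3.779 -1.228 -0.127
v 4.235 -0.543 0.042
v 4.357 -0.947 1.355
v 3.901 -1.632 1.187
v 3.91 -0.431 0.106
v 4.032 -0.836 1.42
v 3.562 -0.458 0.13
v 3.684 -0.862 1.444
v 3.252 -0.618 0.11
v 3.374 -1.022 1.424
v 3.033 -0.883 0.048
v 3.155 -1.287 1.362
v 2.943 -1.208 -0.043
v 3.065 -1.612 1.271
v 2.998 -1.536 -0.149
v 3.12 -1.94 1.165
v 3.187 -1.811 -0.251
v 3.309 -2.215 1.062
v 3.479 -1.985 -0.332
v 3.601 -2.389 0.982
v 3.823 -2.029 -0.377
v 3.945 -2.433 0.937
v 4.159 -1.933 -0.379
v 4.281 -2.338 0.935
v 4.429 -1.716 -0.337
v 4.551 -2.12 0.976
v 4.587 -1.415 -0.259
v 4.709 -1.819 1.054
v 4.605 -1.081 -0.158
v 4.727 -1.485 1.156
v 4.481 -0.772 -0.052
v 4.603 -1.176 1.262
v -0.458 0.318 -1.443
v -0.467 1.267 -0.692
v -0.77 1.317 -2.706
v -0.779 2.265 -1.955
v 0.779 0.475 -1.625
v 0.77 1.423 -0.874
v 0.467 1.473 -2.888
v 0.458 2.422 -2.137
v 2.33 -1.386 1.385
v 3.113 -1.444 1.736
v 1.71 -1.594 2.735
v 3.055 -1.114 1.76
v 2.886 -0.826 1.727
v 2.633 -0.623 1.642
v 2.333 -0.536 1.518
v 2.034 -0.579 1.374
v 1.779 -0.744 1.231
v 1.608 -1.007 1.112
v 1.547 -1.328 1.034
v 1.605 -1.657 1.01
v 1.774 -1.945 1.043
v 2.027 -2.149 1.128
v 2.326 -2.235 1.252
v 2.626 -2.193 1.397
v 2.881 -2.028 1.539
v 3.052 -1.765 1.658
f 2 1 4
f 2 4 3
f 4 1 5
f 4 5 3
f 5 1 6
f 5 6 3
f 6 1 7
f 6 7 3
f 7 1 8
f 7 8 3
f 8 1 9
f 8 9 3
f 9 1 10
f 9 10 3
f 10 1 11
f 10 11 3
f 11 1 2
f 11 2 3
f 13 12 16
f 13 16 14
f 14 16 17
f 14 17 15
f 16 12 18
f 16 18 17
f 17 18 19
f 17 19 15
f 18 12 20
f 18 20 19
f 19 20 21
f 19 21 15
f 20 12 22
f 20 22 21
f 21 22 23
f 21 23 15
f 22 12 24
f 22 24 23
f 23 24 25
f 23 25 15
f 24 12 26
f 24 26 25
f 25 26 27
f 25 27 15
f 26 12 28
f 26 28 27
f 27 28 29
f 27 29 15
f 28 12 30
f 28 30 29
f 29 30 31
f 29 31 15
f 30 12 32
f 30 32 31
f 31 32 33
f 31 33 15
f 32 12 34
f 32 34 33
f 33 34 35
f 33 35 15
f 34 12 36
f 34 36 35
f 35 36 37
f 35 37 15
f 36 12 38
f 36 38 37
f 37 38 39
f 37 39 15
f 38 12 40
f 38 40 39
f 39 40 41
f 39 41 15
f 40 12 42
f 40 42 41
f 41 42 43
f 41 43 15
f 42 12 13
f 42 13 43
f 43 13 14
f 43 14 15
f 45 47 44
f 48 45 44
f 44 47 46
f 46 48 44
f 45 51 47
f 49 45 48
f 49 51 45
f 47 51 46
f 50 48 46
f 46 51 50
f 50 49 48
f 51 49 50
f 53 52 55
f 53 55 54
f 55 52 56
f 55 56 54
f 56 52 57
f 56 57 54
f 57 52 58
f 57 58 54
f 58 52 59
f 58 59 54
f 59 52 60
f 59 60 54
f 60 52 61
f 60 61 54
f 61 52 62
f 61 62 54
f 62 52 63
f 62 63 54
f 63 52 64
f 63 64 54
f 64 52 65
f 64 65 54
f 65 52 66
f 65 66 54
f 66 52 67
f 66 67 54
f 67 52 68
f 67 68 54
f 68 52 69
f 68 69 54
f 69 52 53
f 69 53 54



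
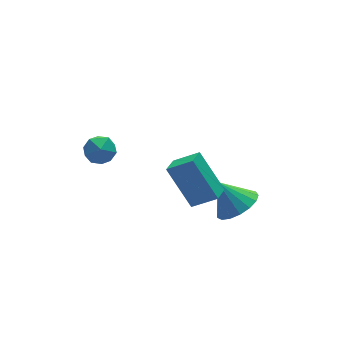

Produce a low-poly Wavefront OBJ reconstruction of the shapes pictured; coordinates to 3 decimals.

v -3.622 2.915 1.848
v -3.028 3.341 1.411
v -3.512 1.859 0.969
v -2.918 2.285 0.532
v -2.745 1.996 1.315
v -2.814 2.648 1.857
v -3.726 2.552 0.523
v -3.795 3.204 1.065
v -3.093 3.116 0.592
v -2.486 2.773 1.081
v -4.054 2.427 1.299
v -3.447 2.084 1.788
v 1.118 -1.975 -0.565
v 1.684 -1.11 -0.841
v 0.542 -1.205 0.665
v 1.239 -1.049 -1.087
v 0.766 -1.2 -1.214
v 0.374 -1.528 -1.192
v 0.152 -1.959 -1.026
v 0.152 -2.393 -0.755
v 0.372 -2.732 -0.44
v 0.763 -2.897 -0.153
v 1.236 -2.85 0.039
v 1.681 -2.603 0.093
v 1.998 -2.212 -0.004
v 2.112 -1.767 -0.229
v 1.999 -1.369 -0.531
v -0.805 -3.821 2.635
v -1.347 -2.575 4.327
v -1.72 -3.208 1.891
v -2.262 -1.961 3.582
v -0.178 -3.199 2.378
v -0.72 -1.952 4.069
v -1.093 -2.585 1.633
v -1.635 -1.339 3.325
f 1 12 6
f 1 6 2
f 1 2 8
f 1 8 11
f 1 11 12
f 2 6 10
f 6 12 5
f 12 11 3
f 11 8 7
f 8 2 9
f 4 10 5
f 4 5 3
f 4 3 7
f 4 7 9
f 4 9 10
f 5 10 6
f 3 5 12
f 7 3 11
f 9 7 8
f 10 9 2
f 14 13 16
f 14 16 15
f 16 13 17
f 16 17 15
f 17 13 18
f 17 18 15
f 18 13 19
f 18 19 15
f 19 13 20
f 19 20 15
f 20 13 21
f 20 21 15
f 21 13 22
f 21 22 15
f 22 13 23
f 22 23 15
f 23 13 24
f 23 24 15
f 24 13 25
f 24 25 15
f 25 13 26
f 25 26 15
f 26 13 27
f 26 27 15
f 27 13 14
f 27 14 15
f 29 31 28
f 32 29 28
f 28 31 30
f 30 32 28
f 29 35 31
f 33 29 32
f 33 35 29
f 31 35 30
f 34 32 30
f 30 35 34
f 34 33 32
f 35 33 34



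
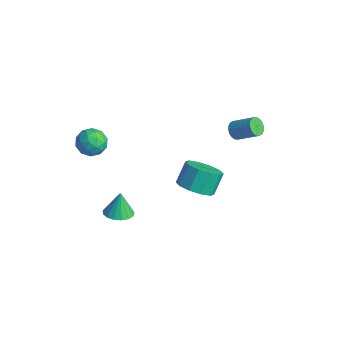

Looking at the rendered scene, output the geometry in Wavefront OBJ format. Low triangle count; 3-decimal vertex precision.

v 3.62 -0.516 -0.225
v 4.108 -1.246 0.421
v 3.828 -0.434 1.551
v 3.34 0.296 0.905
v 4.574 -0.803 0.218
v 4.294 0.009 1.348
v 4.675 -0.251 -0.155
v 4.395 0.562 0.976
v 4.373 0.2 -0.554
v 4.093 1.013 0.577
v 3.784 0.378 -0.827
v 3.503 1.19 0.303
v 3.132 0.214 -0.871
v 2.852 1.026 0.259
v 2.666 -0.229 -0.668
v 2.386 0.583 0.462
v 2.565 -0.782 -0.296
v 2.285 0.031 0.835
v 2.867 -1.233 0.103
v 2.587 -0.42 1.234
v 3.457 -1.41 0.377
v 3.176 -0.598 1.507
v -2.531 -3.756 1.448
v -2.145 -3.207 0.781
v -1.135 -4.093 1.979
v -0.749 -3.544 1.312
v -1.244 -3.154 2.018
v -2.107 -2.946 1.69
v -1.173 -4.354 1.07
v -2.036 -4.146 0.742
v -1.306 -3.577 0.548
v -1.35 -2.835 1.133
v -1.93 -4.465 1.627
v -1.974 -3.723 2.212
v -2.461 -3.452 1.068
v -0.819 -3.848 1.692
v -1.111 -3.619 2.107
v -0.884 -3.296 1.715
v -2.438 -3.299 1.602
v -2.211 -2.976 1.21
v -1.682 -2.944 1.937
v -1.069 -4.324 1.55
v -0.842 -4.001 1.158
v -2.396 -4.004 1.045
v -2.169 -3.681 0.653
v -1.598 -4.356 0.823
v -1.74 -3.347 0.539
v -0.92 -3.544 0.851
v -1.169 -4.021 0.709
v -1.676 -3.899 0.516
v -1.766 -2.91 0.883
v -0.946 -3.108 1.195
v -1.237 -2.879 1.61
v -1.744 -2.757 1.417
v -1.273 -3.128 0.746
v -2.334 -4.192 1.565
v -1.514 -4.39 1.877
v -1.536 -4.543 1.343
v -2.043 -4.421 1.15
v -2.36 -3.756 1.909
v -1.54 -3.953 2.221
v -1.604 -3.401 2.244
v -2.111 -3.279 2.051
v -2.007 -4.172 2.014
v 1.881 3.419 1.31
v 2.3 3.064 1.044
v 3.378 3.705 1.885
v 2.959 4.061 2.15
v 2.295 3.282 0.883
v 3.373 3.924 1.724
v 2.209 3.528 0.807
v 3.287 4.169 1.648
v 2.057 3.752 0.83
v 3.135 4.394 1.671
v 1.871 3.91 0.948
v 2.949 4.552 1.789
v 1.687 3.971 1.138
v 2.764 4.613 1.978
v 1.541 3.923 1.361
v 2.619 4.564 2.202
v 1.462 3.775 1.575
v 2.54 4.416 2.416
v 1.467 3.556 1.736
v 2.545 4.198 2.577
v 1.553 3.311 1.812
v 2.631 3.952 2.653
v 1.705 3.086 1.789
v 2.783 3.728 2.63
v 1.891 2.928 1.671
v 2.969 3.57 2.512
v 2.076 2.867 1.482
v 3.153 3.509 2.322
v 2.221 2.916 1.258
v 3.299 3.557 2.099
v 0.078 -3.13 -3.922
v 0.53 -2.38 -4.009
v -0.138 -2.83 -2.458
v 0.133 -2.268 -4.091
v -0.278 -2.353 -4.134
v -0.606 -2.617 -4.128
v -0.778 -2.997 -4.075
v -0.754 -3.409 -3.988
v -0.539 -3.756 -3.885
v -0.183 -3.96 -3.79
v 0.233 -3.974 -3.726
v 0.613 -3.794 -3.707
v 0.871 -3.463 -3.737
v 0.947 -3.055 -3.809
v 0.824 -2.664 -3.907
f 2 1 5
f 2 5 3
f 3 5 6
f 3 6 4
f 5 1 7
f 5 7 6
f 6 7 8
f 6 8 4
f 7 1 9
f 7 9 8
f 8 9 10
f 8 10 4
f 9 1 11
f 9 11 10
f 10 11 12
f 10 12 4
f 11 1 13
f 11 13 12
f 12 13 14
f 12 14 4
f 13 1 15
f 13 15 14
f 14 15 16
f 14 16 4
f 15 1 17
f 15 17 16
f 16 17 18
f 16 18 4
f 17 1 19
f 17 19 18
f 18 19 20
f 18 20 4
f 19 1 21
f 19 21 20
f 20 21 22
f 20 22 4
f 21 1 2
f 21 2 22
f 22 2 3
f 22 3 4
f 23 60 39
f 60 34 63
f 39 63 28
f 60 63 39
f 23 39 35
f 39 28 40
f 35 40 24
f 39 40 35
f 23 35 44
f 35 24 45
f 44 45 30
f 35 45 44
f 23 44 56
f 44 30 59
f 56 59 33
f 44 59 56
f 23 56 60
f 56 33 64
f 60 64 34
f 56 64 60
f 24 40 51
f 40 28 54
f 51 54 32
f 40 54 51
f 28 63 41
f 63 34 62
f 41 62 27
f 63 62 41
f 34 64 61
f 64 33 57
f 61 57 25
f 64 57 61
f 33 59 58
f 59 30 46
f 58 46 29
f 59 46 58
f 30 45 50
f 45 24 47
f 50 47 31
f 45 47 50
f 26 52 38
f 52 32 53
f 38 53 27
f 52 53 38
f 26 38 36
f 38 27 37
f 36 37 25
f 38 37 36
f 26 36 43
f 36 25 42
f 43 42 29
f 36 42 43
f 26 43 48
f 43 29 49
f 48 49 31
f 43 49 48
f 26 48 52
f 48 31 55
f 52 55 32
f 48 55 52
f 27 53 41
f 53 32 54
f 41 54 28
f 53 54 41
f 25 37 61
f 37 27 62
f 61 62 34
f 37 62 61
f 29 42 58
f 42 25 57
f 58 57 33
f 42 57 58
f 31 49 50
f 49 29 46
f 50 46 30
f 49 46 50
f 32 55 51
f 55 31 47
f 51 47 24
f 55 47 51
f 66 65 69
f 66 69 67
f 67 69 70
f 67 70 68
f 69 65 71
f 69 71 70
f 70 71 72
f 70 72 68
f 71 65 73
f 71 73 72
f 72 73 74
f 72 74 68
f 73 65 75
f 73 75 74
f 74 75 76
f 74 76 68
f 75 65 77
f 75 77 76
f 76 77 78
f 76 78 68
f 77 65 79
f 77 79 78
f 78 79 80
f 78 80 68
f 79 65 81
f 79 81 80
f 80 81 82
f 80 82 68
f 81 65 83
f 81 83 82
f 82 83 84
f 82 84 68
f 83 65 85
f 83 85 84
f 84 85 86
f 84 86 68
f 85 65 87
f 85 87 86
f 86 87 88
f 86 88 68
f 87 65 89
f 87 89 88
f 88 89 90
f 88 90 68
f 89 65 91
f 89 91 90
f 90 91 92
f 90 92 68
f 91 65 93
f 91 93 92
f 92 93 94
f 92 94 68
f 93 65 66
f 93 66 94
f 94 66 67
f 94 67 68
f 96 95 98
f 96 98 97
f 98 95 99
f 98 99 97
f 99 95 100
f 99 100 97
f 100 95 101
f 100 101 97
f 101 95 102
f 101 102 97
f 102 95 103
f 102 103 97
f 103 95 104
f 103 104 97
f 104 95 105
f 104 105 97
f 105 95 106
f 105 106 97
f 106 95 107
f 106 107 97
f 107 95 108
f 107 108 97
f 108 95 109
f 108 109 97
f 109 95 96
f 109 96 97



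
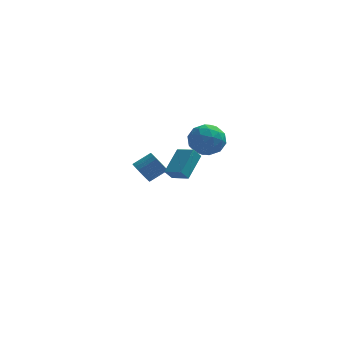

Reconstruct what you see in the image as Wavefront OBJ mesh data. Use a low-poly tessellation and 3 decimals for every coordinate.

v -2.439 3.623 -4.033
v -1.9 3.394 -4.663
v -0.802 3.867 -3.897
v -1.341 4.097 -3.267
v -1.974 3.709 -4.752
v -0.876 4.182 -3.986
v -2.119 4.011 -4.731
v -1.021 4.484 -3.965
v -2.312 4.254 -4.604
v -1.215 4.727 -3.838
v -2.525 4.401 -4.39
v -1.427 4.874 -3.624
v -2.725 4.43 -4.122
v -1.627 4.903 -3.356
v -2.881 4.335 -3.84
v -1.783 4.809 -3.074
v -2.969 4.133 -3.588
v -1.872 4.606 -2.822
v -2.978 3.853 -3.403
v -1.88 4.326 -2.637
v -2.904 3.538 -3.314
v -1.806 4.011 -2.548
v -2.759 3.236 -3.335
v -1.661 3.709 -2.569
v -2.565 2.993 -3.462
v -1.468 3.466 -2.696
v -2.353 2.846 -3.676
v -1.255 3.319 -2.91
v -2.153 2.817 -3.944
v -1.055 3.29 -3.178
v -1.997 2.911 -4.226
v -0.899 3.385 -3.46
v -1.908 3.114 -4.478
v -0.811 3.587 -3.712
v 0.441 -5.007 1.022
v 1.089 -3.513 2.039
v -0.525 -4.339 0.656
v 0.123 -2.845 1.673
v 0.857 -4.755 0.387
v 1.505 -3.261 1.404
v -0.109 -4.087 0.021
v 0.539 -2.593 1.038
v 1.855 3.719 0.254
v 2.721 3.398 -0.606
v 0.519 2.442 -0.614
v 1.385 2.121 -1.474
v 1.532 1.772 -0.27
v 2.358 2.562 0.266
v 0.882 3.278 -1.486
v 1.708 4.068 -0.95
v 2.12 3.126 -1.681
v 2.521 2.195 -0.93
v 0.719 3.645 -0.29
v 1.12 2.714 0.461
v 2.405 3.671 -0.1
v 0.835 2.169 -1.12
v 0.921 1.965 -0.413
v 1.43 1.776 -0.918
v 2.192 3.179 0.413
v 2.701 2.99 -0.093
v 2.002 2.035 0.105
v 0.539 2.85 -1.127
v 1.048 2.661 -1.633
v 1.81 4.064 -0.302
v 2.319 3.875 -0.807
v 1.238 3.805 -1.325
v 2.561 3.322 -1.237
v 1.775 2.571 -1.748
v 1.48 3.252 -1.755
v 1.965 3.715 -1.439
v 2.797 2.775 -0.796
v 2.011 2.024 -1.306
v 2.098 1.819 -0.599
v 2.583 2.283 -0.283
v 2.443 2.615 -1.428
v 1.229 3.816 0.086
v 0.443 3.065 -0.424
v 0.657 3.557 -0.937
v 1.142 4.021 -0.621
v 1.465 3.269 0.528
v 0.679 2.518 0.017
v 1.275 2.125 0.219
v 1.76 2.588 0.535
v 0.797 3.225 0.208
f 2 1 5
f 2 5 3
f 3 5 6
f 3 6 4
f 5 1 7
f 5 7 6
f 6 7 8
f 6 8 4
f 7 1 9
f 7 9 8
f 8 9 10
f 8 10 4
f 9 1 11
f 9 11 10
f 10 11 12
f 10 12 4
f 11 1 13
f 11 13 12
f 12 13 14
f 12 14 4
f 13 1 15
f 13 15 14
f 14 15 16
f 14 16 4
f 15 1 17
f 15 17 16
f 16 17 18
f 16 18 4
f 17 1 19
f 17 19 18
f 18 19 20
f 18 20 4
f 19 1 21
f 19 21 20
f 20 21 22
f 20 22 4
f 21 1 23
f 21 23 22
f 22 23 24
f 22 24 4
f 23 1 25
f 23 25 24
f 24 25 26
f 24 26 4
f 25 1 27
f 25 27 26
f 26 27 28
f 26 28 4
f 27 1 29
f 27 29 28
f 28 29 30
f 28 30 4
f 29 1 31
f 29 31 30
f 30 31 32
f 30 32 4
f 31 1 33
f 31 33 32
f 32 33 34
f 32 34 4
f 33 1 2
f 33 2 34
f 34 2 3
f 34 3 4
f 36 38 35
f 39 36 35
f 35 38 37
f 37 39 35
f 36 42 38
f 40 36 39
f 40 42 36
f 38 42 37
f 41 39 37
f 37 42 41
f 41 40 39
f 42 40 41
f 43 80 59
f 80 54 83
f 59 83 48
f 80 83 59
f 43 59 55
f 59 48 60
f 55 60 44
f 59 60 55
f 43 55 64
f 55 44 65
f 64 65 50
f 55 65 64
f 43 64 76
f 64 50 79
f 76 79 53
f 64 79 76
f 43 76 80
f 76 53 84
f 80 84 54
f 76 84 80
f 44 60 71
f 60 48 74
f 71 74 52
f 60 74 71
f 48 83 61
f 83 54 82
f 61 82 47
f 83 82 61
f 54 84 81
f 84 53 77
f 81 77 45
f 84 77 81
f 53 79 78
f 79 50 66
f 78 66 49
f 79 66 78
f 50 65 70
f 65 44 67
f 70 67 51
f 65 67 70
f 46 72 58
f 72 52 73
f 58 73 47
f 72 73 58
f 46 58 56
f 58 47 57
f 56 57 45
f 58 57 56
f 46 56 63
f 56 45 62
f 63 62 49
f 56 62 63
f 46 63 68
f 63 49 69
f 68 69 51
f 63 69 68
f 46 68 72
f 68 51 75
f 72 75 52
f 68 75 72
f 47 73 61
f 73 52 74
f 61 74 48
f 73 74 61
f 45 57 81
f 57 47 82
f 81 82 54
f 57 82 81
f 49 62 78
f 62 45 77
f 78 77 53
f 62 77 78
f 51 69 70
f 69 49 66
f 70 66 50
f 69 66 70
f 52 75 71
f 75 51 67
f 71 67 44
f 75 67 71



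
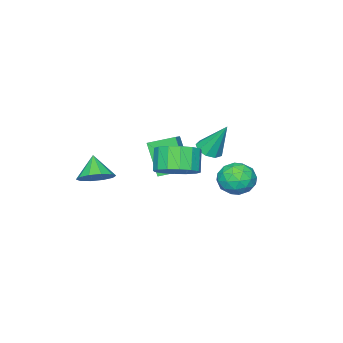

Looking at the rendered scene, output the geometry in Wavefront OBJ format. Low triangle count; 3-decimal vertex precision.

v 2.19 -2.546 -0.534
v 2.846 -3.199 -0.627
v 1.65 -3.234 0.494
v 3.041 -2.802 -0.259
v 2.91 -2.308 0.003
v 2.505 -1.904 0.061
v 1.979 -1.746 -0.109
v 1.534 -1.893 -0.441
v 1.339 -2.289 -0.809
v 1.469 -2.784 -1.072
v 1.875 -3.187 -1.129
v 2.4 -3.346 -0.959
v -3.56 -1.696 -2.031
v -3.924 -2.718 -0.233
v -2.646 -1.184 -1.555
v -3.01 -2.207 0.243
v -2.71 -2.793 -2.483
v -3.074 -3.816 -0.685
v -1.796 -2.282 -2.007
v -2.16 -3.304 -0.209
v -2.332 0.49 0.616
v -1.696 0.794 0.529
v -2.528 1.39 2.324
v -2.043 1.077 0.34
v -2.525 1.086 0.281
v -2.917 0.815 0.378
v -3.035 0.393 0.587
v -2.824 0.016 0.809
v -2.383 -0.139 0.941
v -1.918 0.001 0.921
v -1.647 0.369 0.759
v -1.496 3.708 0.603
v -0.832 3.901 -0.104
v -1.608 2.199 0.084
v -0.944 2.392 -0.623
v -0.664 2.37 0.325
v -0.595 3.302 0.645
v -1.845 2.798 -0.665
v -1.776 3.73 -0.345
v -1.048 3.339 -0.888
v -0.319 3.074 -0.276
v -2.121 3.026 0.256
v -1.392 2.761 0.868
v -1.154 3.937 0.295
v -1.286 2.163 -0.315
v -1.121 2.15 0.242
v -0.731 2.264 -0.173
v -1.015 3.585 0.735
v -0.625 3.699 0.32
v -0.526 2.799 0.572
v -1.815 2.401 -0.34
v -1.425 2.515 -0.755
v -1.709 3.836 0.153
v -1.319 3.95 -0.262
v -1.914 3.301 -0.592
v -0.891 3.72 -0.582
v -0.957 2.833 -0.886
v -1.486 3.071 -0.911
v -1.446 3.619 -0.723
v -0.462 3.565 -0.222
v -0.528 2.678 -0.526
v -0.364 2.665 0.031
v -0.323 3.213 0.219
v -0.589 3.234 -0.682
v -1.912 3.422 0.506
v -1.978 2.535 0.202
v -2.117 2.887 -0.239
v -2.076 3.435 -0.051
v -1.483 3.267 0.866
v -1.549 2.38 0.562
v -0.994 2.481 0.703
v -0.954 3.029 0.891
v -1.851 2.866 0.662
v 1.115 1.464 0.85
v 1.993 1.668 1.444
v 1.384 1.199 2.505
v 0.505 0.996 1.91
v 1.686 2.135 1.474
v 1.077 1.666 2.535
v 1.227 2.422 1.337
v 0.617 1.953 2.398
v 0.737 2.452 1.069
v 0.128 1.983 2.13
v 0.348 2.218 0.743
v -0.261 1.749 1.803
v 0.165 1.782 0.445
v -0.444 1.313 1.505
v 0.236 1.261 0.255
v -0.373 0.792 1.316
v 0.543 0.794 0.225
v -0.066 0.325 1.286
v 1.003 0.507 0.362
v 0.393 0.038 1.423
v 1.492 0.477 0.63
v 0.883 0.008 1.691
v 1.881 0.711 0.957
v 1.272 0.242 2.017
v 2.064 1.147 1.255
v 1.455 0.678 2.315
f 2 1 4
f 2 4 3
f 4 1 5
f 4 5 3
f 5 1 6
f 5 6 3
f 6 1 7
f 6 7 3
f 7 1 8
f 7 8 3
f 8 1 9
f 8 9 3
f 9 1 10
f 9 10 3
f 10 1 11
f 10 11 3
f 11 1 12
f 11 12 3
f 12 1 2
f 12 2 3
f 14 16 13
f 17 14 13
f 13 16 15
f 15 17 13
f 14 20 16
f 18 14 17
f 18 20 14
f 16 20 15
f 19 17 15
f 15 20 19
f 19 18 17
f 20 18 19
f 22 21 24
f 22 24 23
f 24 21 25
f 24 25 23
f 25 21 26
f 25 26 23
f 26 21 27
f 26 27 23
f 27 21 28
f 27 28 23
f 28 21 29
f 28 29 23
f 29 21 30
f 29 30 23
f 30 21 31
f 30 31 23
f 31 21 22
f 31 22 23
f 32 69 48
f 69 43 72
f 48 72 37
f 69 72 48
f 32 48 44
f 48 37 49
f 44 49 33
f 48 49 44
f 32 44 53
f 44 33 54
f 53 54 39
f 44 54 53
f 32 53 65
f 53 39 68
f 65 68 42
f 53 68 65
f 32 65 69
f 65 42 73
f 69 73 43
f 65 73 69
f 33 49 60
f 49 37 63
f 60 63 41
f 49 63 60
f 37 72 50
f 72 43 71
f 50 71 36
f 72 71 50
f 43 73 70
f 73 42 66
f 70 66 34
f 73 66 70
f 42 68 67
f 68 39 55
f 67 55 38
f 68 55 67
f 39 54 59
f 54 33 56
f 59 56 40
f 54 56 59
f 35 61 47
f 61 41 62
f 47 62 36
f 61 62 47
f 35 47 45
f 47 36 46
f 45 46 34
f 47 46 45
f 35 45 52
f 45 34 51
f 52 51 38
f 45 51 52
f 35 52 57
f 52 38 58
f 57 58 40
f 52 58 57
f 35 57 61
f 57 40 64
f 61 64 41
f 57 64 61
f 36 62 50
f 62 41 63
f 50 63 37
f 62 63 50
f 34 46 70
f 46 36 71
f 70 71 43
f 46 71 70
f 38 51 67
f 51 34 66
f 67 66 42
f 51 66 67
f 40 58 59
f 58 38 55
f 59 55 39
f 58 55 59
f 41 64 60
f 64 40 56
f 60 56 33
f 64 56 60
f 75 74 78
f 75 78 76
f 76 78 79
f 76 79 77
f 78 74 80
f 78 80 79
f 79 80 81
f 79 81 77
f 80 74 82
f 80 82 81
f 81 82 83
f 81 83 77
f 82 74 84
f 82 84 83
f 83 84 85
f 83 85 77
f 84 74 86
f 84 86 85
f 85 86 87
f 85 87 77
f 86 74 88
f 86 88 87
f 87 88 89
f 87 89 77
f 88 74 90
f 88 90 89
f 89 90 91
f 89 91 77
f 90 74 92
f 90 92 91
f 91 92 93
f 91 93 77
f 92 74 94
f 92 94 93
f 93 94 95
f 93 95 77
f 94 74 96
f 94 96 95
f 95 96 97
f 95 97 77
f 96 74 98
f 96 98 97
f 97 98 99
f 97 99 77
f 98 74 75
f 98 75 99
f 99 75 76
f 99 76 77



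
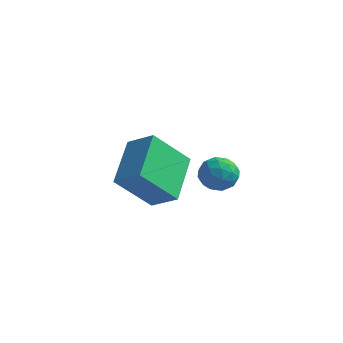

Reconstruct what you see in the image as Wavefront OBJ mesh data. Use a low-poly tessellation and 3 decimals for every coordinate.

v 0.403 1.748 -2.758
v 1.14 1.539 -2.386
v -0.08 0.481 -2.514
v 0.657 0.272 -2.142
v 0.134 0.829 -1.767
v 0.433 1.613 -1.918
v 0.627 0.407 -2.982
v 0.926 1.191 -3.133
v 1.279 0.71 -2.525
v 0.974 0.971 -1.773
v 0.086 1.049 -3.127
v -0.219 1.31 -2.375
v 0.814 1.755 -2.593
v 0.246 0.265 -2.307
v -0.061 0.593 -2.086
v 0.372 0.47 -1.868
v 0.398 1.798 -2.318
v 0.831 1.675 -2.099
v 0.24 1.258 -1.736
v 0.229 0.345 -2.801
v 0.662 0.222 -2.582
v 0.688 1.55 -3.032
v 1.121 1.427 -2.814
v 0.82 0.762 -3.164
v 1.329 1.145 -2.456
v 1.045 0.4 -2.313
v 1.027 0.479 -2.807
v 1.203 0.94 -2.895
v 1.149 1.298 -2.015
v 0.865 0.553 -1.871
v 0.558 0.881 -1.651
v 0.734 1.341 -1.739
v 1.231 0.811 -2.096
v 0.195 1.467 -3.029
v -0.089 0.722 -2.885
v 0.326 0.679 -3.161
v 0.502 1.139 -3.249
v 0.015 1.62 -2.587
v -0.269 0.875 -2.444
v -0.143 1.08 -2.005
v 0.033 1.541 -2.093
v -0.171 1.209 -2.804
v 0.057 -3.251 -2.089
v -0.89 -4.291 -0.598
v -0.464 -1.365 -1.106
v -1.411 -2.405 0.386
v 1.151 -3.295 -1.426
v 0.204 -4.335 0.066
v 0.63 -1.409 -0.442
v -0.317 -2.449 1.049
f 1 38 17
f 38 12 41
f 17 41 6
f 38 41 17
f 1 17 13
f 17 6 18
f 13 18 2
f 17 18 13
f 1 13 22
f 13 2 23
f 22 23 8
f 13 23 22
f 1 22 34
f 22 8 37
f 34 37 11
f 22 37 34
f 1 34 38
f 34 11 42
f 38 42 12
f 34 42 38
f 2 18 29
f 18 6 32
f 29 32 10
f 18 32 29
f 6 41 19
f 41 12 40
f 19 40 5
f 41 40 19
f 12 42 39
f 42 11 35
f 39 35 3
f 42 35 39
f 11 37 36
f 37 8 24
f 36 24 7
f 37 24 36
f 8 23 28
f 23 2 25
f 28 25 9
f 23 25 28
f 4 30 16
f 30 10 31
f 16 31 5
f 30 31 16
f 4 16 14
f 16 5 15
f 14 15 3
f 16 15 14
f 4 14 21
f 14 3 20
f 21 20 7
f 14 20 21
f 4 21 26
f 21 7 27
f 26 27 9
f 21 27 26
f 4 26 30
f 26 9 33
f 30 33 10
f 26 33 30
f 5 31 19
f 31 10 32
f 19 32 6
f 31 32 19
f 3 15 39
f 15 5 40
f 39 40 12
f 15 40 39
f 7 20 36
f 20 3 35
f 36 35 11
f 20 35 36
f 9 27 28
f 27 7 24
f 28 24 8
f 27 24 28
f 10 33 29
f 33 9 25
f 29 25 2
f 33 25 29
f 44 46 43
f 47 44 43
f 43 46 45
f 45 47 43
f 44 50 46
f 48 44 47
f 48 50 44
f 46 50 45
f 49 47 45
f 45 50 49
f 49 48 47
f 50 48 49

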